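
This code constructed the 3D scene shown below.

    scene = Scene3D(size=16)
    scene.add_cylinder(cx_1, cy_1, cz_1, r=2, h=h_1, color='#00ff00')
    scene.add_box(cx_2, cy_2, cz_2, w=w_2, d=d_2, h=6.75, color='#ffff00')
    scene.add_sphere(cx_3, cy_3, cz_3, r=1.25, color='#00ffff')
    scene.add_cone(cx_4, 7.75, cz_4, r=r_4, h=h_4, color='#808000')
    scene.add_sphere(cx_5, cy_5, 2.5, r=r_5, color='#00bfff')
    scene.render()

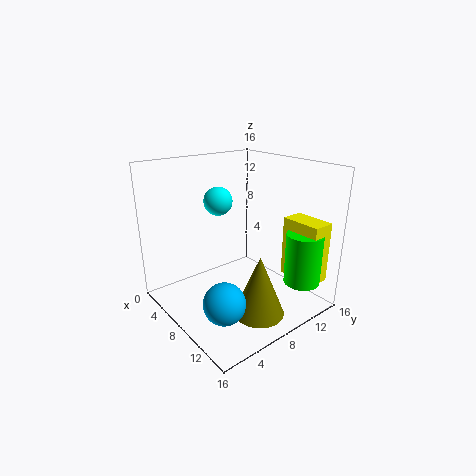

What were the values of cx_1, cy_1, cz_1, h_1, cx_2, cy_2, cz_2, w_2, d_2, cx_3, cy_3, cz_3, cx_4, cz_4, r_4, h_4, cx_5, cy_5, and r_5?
cx_1 = 13.5; cy_1 = 12.75; cz_1 = 3.25; h_1 = 5.75; cx_2 = 10.75; cy_2 = 12.25; cz_2 = 3.5; w_2 = 4.5; d_2 = 2.5; cx_3 = 11.5; cy_3 = 3; cz_3 = 14; cx_4 = 12; cz_4 = 0.5; r_4 = 2.75; h_4 = 6.75; cx_5 = 10.75; cy_5 = 4; r_5 = 2.25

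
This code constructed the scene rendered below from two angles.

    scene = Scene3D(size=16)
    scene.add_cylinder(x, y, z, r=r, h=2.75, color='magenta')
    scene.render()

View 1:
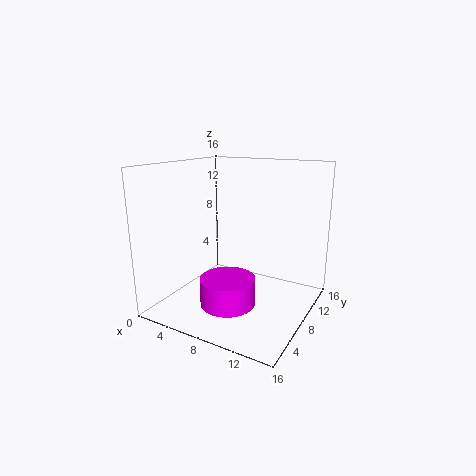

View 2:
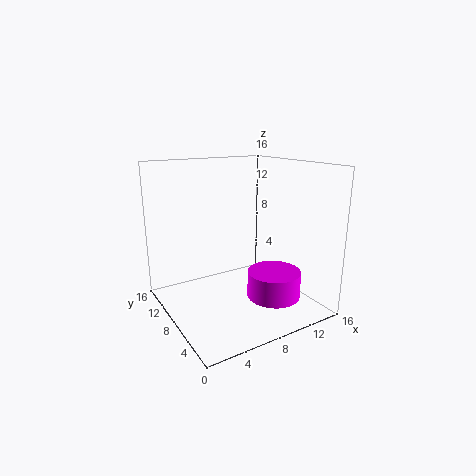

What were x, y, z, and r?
x = 9.5
y = 3.25
z = 2.75
r = 2.75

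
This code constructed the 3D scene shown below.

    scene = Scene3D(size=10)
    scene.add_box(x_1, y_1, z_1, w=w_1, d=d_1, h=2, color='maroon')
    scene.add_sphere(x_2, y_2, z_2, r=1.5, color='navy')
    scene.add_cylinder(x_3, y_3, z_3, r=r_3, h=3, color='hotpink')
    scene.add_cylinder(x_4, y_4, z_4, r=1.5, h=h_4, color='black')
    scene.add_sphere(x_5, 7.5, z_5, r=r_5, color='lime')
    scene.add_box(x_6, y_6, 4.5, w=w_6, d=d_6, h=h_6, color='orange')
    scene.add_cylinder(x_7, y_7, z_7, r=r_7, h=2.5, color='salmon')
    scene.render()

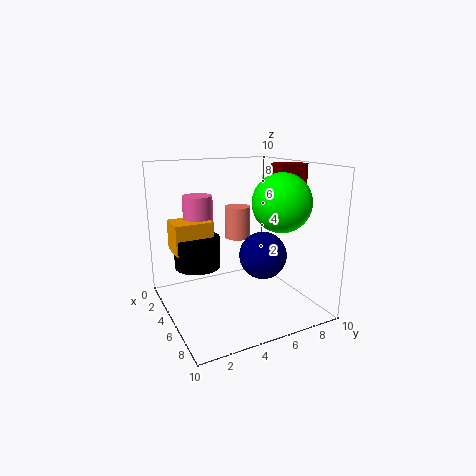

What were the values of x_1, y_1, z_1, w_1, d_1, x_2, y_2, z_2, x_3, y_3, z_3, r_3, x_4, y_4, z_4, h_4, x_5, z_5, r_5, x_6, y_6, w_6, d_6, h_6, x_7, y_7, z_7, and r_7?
x_1 = 5
y_1 = 7.5
z_1 = 8
w_1 = 1.5
d_1 = 2
x_2 = 7.5
y_2 = 5.5
z_2 = 4.5
x_3 = 4
y_3 = 2.5
z_3 = 5
r_3 = 1
x_4 = 5
y_4 = 2
z_4 = 3.5
h_4 = 2
x_5 = 6.5
z_5 = 7.5
r_5 = 2
x_6 = 3.5
y_6 = 0.5
w_6 = 2
d_6 = 2.5
h_6 = 2
x_7 = 2
y_7 = 6.5
z_7 = 4
r_7 = 1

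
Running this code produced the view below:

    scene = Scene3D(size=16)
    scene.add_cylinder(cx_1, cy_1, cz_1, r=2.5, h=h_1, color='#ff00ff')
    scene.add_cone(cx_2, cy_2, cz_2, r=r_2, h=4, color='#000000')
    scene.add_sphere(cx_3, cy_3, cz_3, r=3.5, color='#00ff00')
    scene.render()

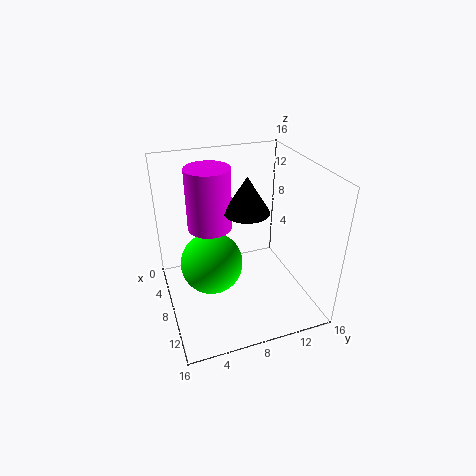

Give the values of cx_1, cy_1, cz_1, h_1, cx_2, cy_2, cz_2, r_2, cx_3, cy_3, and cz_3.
cx_1 = 5.5
cy_1 = 5.5
cz_1 = 8.5
h_1 = 7
cx_2 = 8
cy_2 = 9
cz_2 = 11
r_2 = 2.5
cx_3 = 7.5
cy_3 = 5
cz_3 = 5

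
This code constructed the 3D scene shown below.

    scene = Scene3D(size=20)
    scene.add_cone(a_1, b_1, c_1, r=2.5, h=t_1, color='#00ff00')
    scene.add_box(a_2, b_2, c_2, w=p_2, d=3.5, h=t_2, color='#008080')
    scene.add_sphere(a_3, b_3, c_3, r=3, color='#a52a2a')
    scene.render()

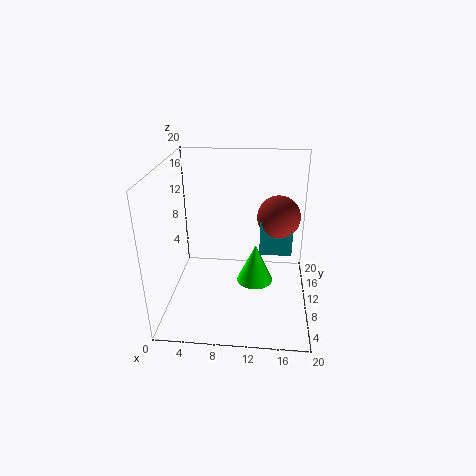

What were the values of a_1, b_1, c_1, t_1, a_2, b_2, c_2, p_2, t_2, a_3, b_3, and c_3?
a_1 = 12.5; b_1 = 9; c_1 = 4; t_1 = 5.5; a_2 = 13; b_2 = 10; c_2 = 7.5; p_2 = 4.5; t_2 = 5; a_3 = 15.5; b_3 = 12; c_3 = 12.5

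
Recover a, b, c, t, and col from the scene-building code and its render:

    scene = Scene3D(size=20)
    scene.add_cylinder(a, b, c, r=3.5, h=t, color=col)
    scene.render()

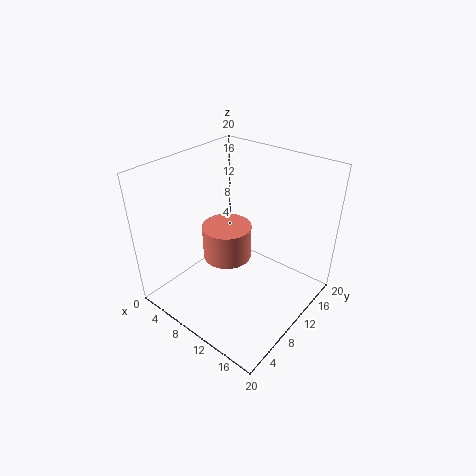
a = 7.75
b = 10.25
c = 6
t = 5
col = 'salmon'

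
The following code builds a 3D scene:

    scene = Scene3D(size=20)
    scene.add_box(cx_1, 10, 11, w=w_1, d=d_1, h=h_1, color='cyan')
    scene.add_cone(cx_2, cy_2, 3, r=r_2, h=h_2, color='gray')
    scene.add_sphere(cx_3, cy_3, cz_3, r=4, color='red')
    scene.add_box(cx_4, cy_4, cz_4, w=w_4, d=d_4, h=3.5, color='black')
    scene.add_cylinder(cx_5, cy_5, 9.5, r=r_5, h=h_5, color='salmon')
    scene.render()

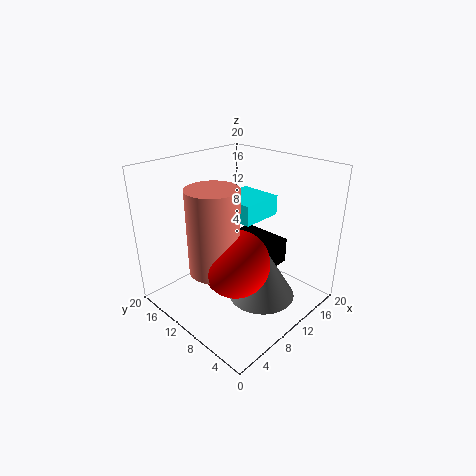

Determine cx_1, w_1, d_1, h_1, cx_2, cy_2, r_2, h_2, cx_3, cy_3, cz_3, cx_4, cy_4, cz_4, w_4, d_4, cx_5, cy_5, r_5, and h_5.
cx_1 = 12, w_1 = 6.5, d_1 = 6.5, h_1 = 3, cx_2 = 10, cy_2 = 5.5, r_2 = 4.5, h_2 = 7.5, cx_3 = 4.5, cy_3 = 5, cz_3 = 10.5, cx_4 = 12, cy_4 = 5, cz_4 = 6.5, w_4 = 2.5, d_4 = 7, cx_5 = 3, cy_5 = 7, r_5 = 3, h_5 = 10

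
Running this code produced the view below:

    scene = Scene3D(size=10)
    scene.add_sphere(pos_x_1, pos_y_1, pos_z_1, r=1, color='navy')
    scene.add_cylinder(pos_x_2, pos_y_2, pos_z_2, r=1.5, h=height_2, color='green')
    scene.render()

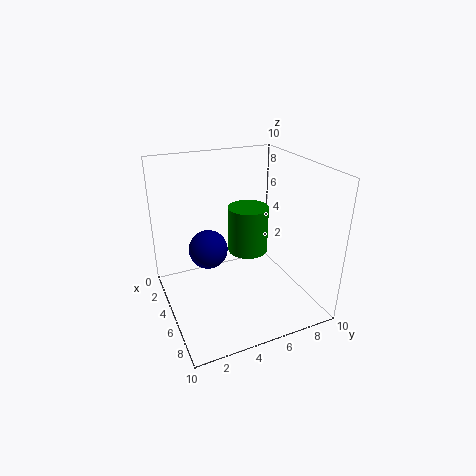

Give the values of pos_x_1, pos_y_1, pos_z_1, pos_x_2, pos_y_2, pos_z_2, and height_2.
pos_x_1 = 9; pos_y_1 = 1.5; pos_z_1 = 7; pos_x_2 = 3.5; pos_y_2 = 6.5; pos_z_2 = 3; height_2 = 3.5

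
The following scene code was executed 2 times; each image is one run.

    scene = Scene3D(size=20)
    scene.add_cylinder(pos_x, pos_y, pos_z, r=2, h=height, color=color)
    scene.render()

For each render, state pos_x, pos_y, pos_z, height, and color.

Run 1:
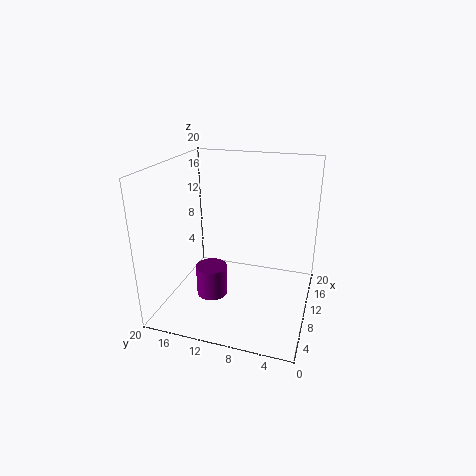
pos_x = 5
pos_y = 12
pos_z = 4
height = 4
color = 'purple'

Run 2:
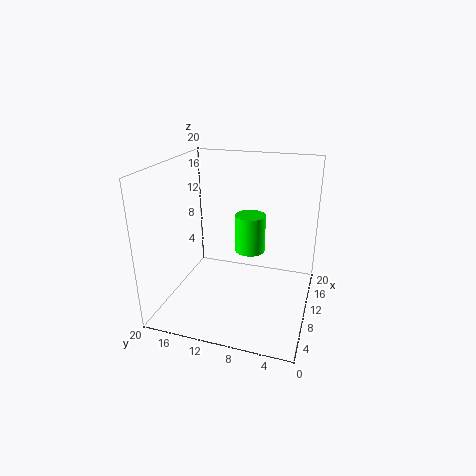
pos_x = 9
pos_y = 8
pos_z = 9
height = 5
color = 'lime'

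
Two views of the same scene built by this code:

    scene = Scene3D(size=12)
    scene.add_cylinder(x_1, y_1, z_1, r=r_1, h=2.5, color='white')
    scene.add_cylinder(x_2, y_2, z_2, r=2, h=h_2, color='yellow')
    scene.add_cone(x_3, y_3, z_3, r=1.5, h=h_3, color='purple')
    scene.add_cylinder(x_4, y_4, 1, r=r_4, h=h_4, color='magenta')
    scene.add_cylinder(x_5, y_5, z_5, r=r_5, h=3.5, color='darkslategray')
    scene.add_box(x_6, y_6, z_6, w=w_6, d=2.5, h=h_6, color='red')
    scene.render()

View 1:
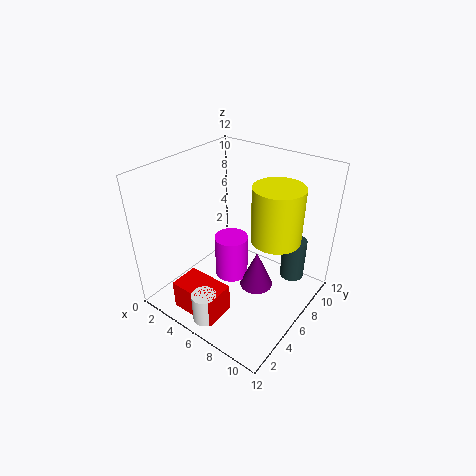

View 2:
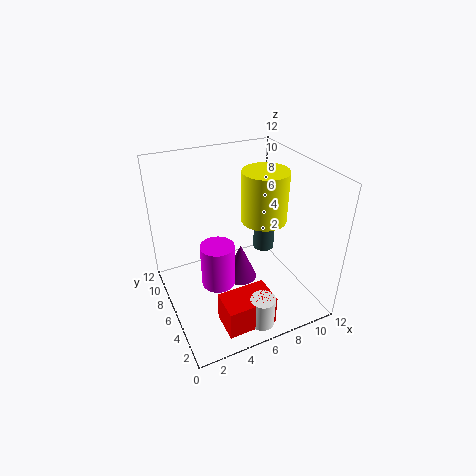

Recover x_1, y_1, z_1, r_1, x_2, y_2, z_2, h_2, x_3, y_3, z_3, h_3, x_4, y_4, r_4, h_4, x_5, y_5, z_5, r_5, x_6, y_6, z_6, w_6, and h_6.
x_1 = 6, y_1 = 1.5, z_1 = 0.5, r_1 = 1, x_2 = 9, y_2 = 7, z_2 = 6.5, h_2 = 4.5, x_3 = 7, y_3 = 7.5, z_3 = 0.5, h_3 = 3.5, x_4 = 4.5, y_4 = 7, r_4 = 1.5, h_4 = 4, x_5 = 10, y_5 = 8.5, z_5 = 2.5, r_5 = 1, x_6 = 3, y_6 = 1, z_6 = 0.5, w_6 = 4, h_6 = 2.5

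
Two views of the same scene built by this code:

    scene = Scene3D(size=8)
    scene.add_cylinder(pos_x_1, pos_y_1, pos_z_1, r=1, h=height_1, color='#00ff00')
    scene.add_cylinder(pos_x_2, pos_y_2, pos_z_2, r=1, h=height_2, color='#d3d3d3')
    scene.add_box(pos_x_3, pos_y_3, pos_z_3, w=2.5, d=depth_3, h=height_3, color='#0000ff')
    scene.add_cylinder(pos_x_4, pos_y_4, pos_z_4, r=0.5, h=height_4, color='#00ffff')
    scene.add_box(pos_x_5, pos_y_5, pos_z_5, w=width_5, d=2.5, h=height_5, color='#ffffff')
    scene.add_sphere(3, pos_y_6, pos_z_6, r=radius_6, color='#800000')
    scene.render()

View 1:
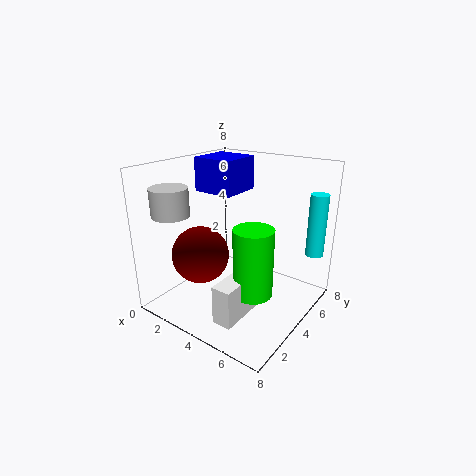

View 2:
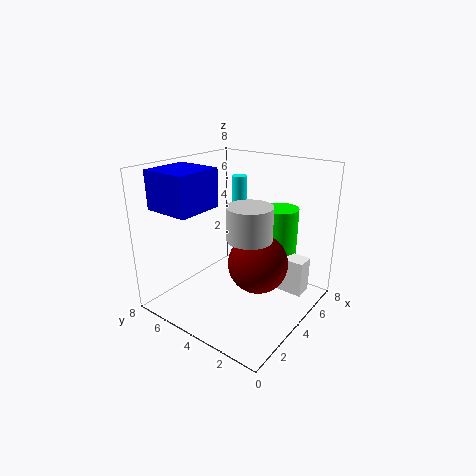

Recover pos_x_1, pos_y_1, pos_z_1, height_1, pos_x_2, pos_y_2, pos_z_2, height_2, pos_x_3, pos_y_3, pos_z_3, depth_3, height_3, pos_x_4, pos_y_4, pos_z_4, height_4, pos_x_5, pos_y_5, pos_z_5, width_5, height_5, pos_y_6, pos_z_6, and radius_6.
pos_x_1 = 6
pos_y_1 = 2.5
pos_z_1 = 2
height_1 = 3.5
pos_x_2 = 1.5
pos_y_2 = 1.5
pos_z_2 = 5.5
height_2 = 1.5
pos_x_3 = 0.5
pos_y_3 = 4.5
pos_z_3 = 6
depth_3 = 2.5
height_3 = 2
pos_x_4 = 7.5
pos_y_4 = 6.5
pos_z_4 = 3
height_4 = 3.5
pos_x_5 = 5
pos_y_5 = 0.5
pos_z_5 = 1
width_5 = 1
height_5 = 2
pos_y_6 = 2
pos_z_6 = 3.5
radius_6 = 1.5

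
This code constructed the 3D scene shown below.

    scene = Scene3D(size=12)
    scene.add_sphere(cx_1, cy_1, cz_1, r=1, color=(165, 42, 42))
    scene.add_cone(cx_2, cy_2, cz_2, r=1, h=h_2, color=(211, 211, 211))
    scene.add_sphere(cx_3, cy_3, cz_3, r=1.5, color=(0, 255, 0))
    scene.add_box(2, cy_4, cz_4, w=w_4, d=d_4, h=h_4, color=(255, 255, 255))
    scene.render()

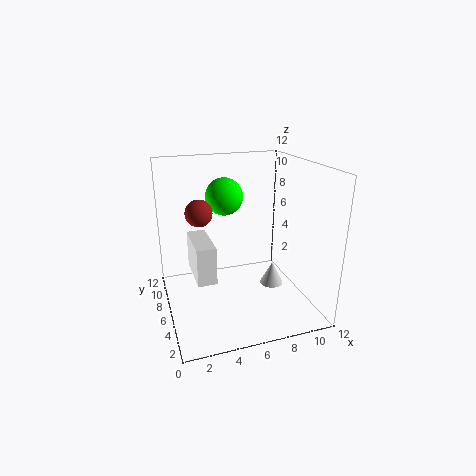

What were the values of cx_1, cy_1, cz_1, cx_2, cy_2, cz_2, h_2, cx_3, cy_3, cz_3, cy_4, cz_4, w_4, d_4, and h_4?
cx_1 = 2.5; cy_1 = 4.5; cz_1 = 9; cx_2 = 9; cy_2 = 5.5; cz_2 = 1.5; h_2 = 2; cx_3 = 5; cy_3 = 6.5; cz_3 = 9.5; cy_4 = 3.5; cz_4 = 3.5; w_4 = 1.5; d_4 = 4; h_4 = 3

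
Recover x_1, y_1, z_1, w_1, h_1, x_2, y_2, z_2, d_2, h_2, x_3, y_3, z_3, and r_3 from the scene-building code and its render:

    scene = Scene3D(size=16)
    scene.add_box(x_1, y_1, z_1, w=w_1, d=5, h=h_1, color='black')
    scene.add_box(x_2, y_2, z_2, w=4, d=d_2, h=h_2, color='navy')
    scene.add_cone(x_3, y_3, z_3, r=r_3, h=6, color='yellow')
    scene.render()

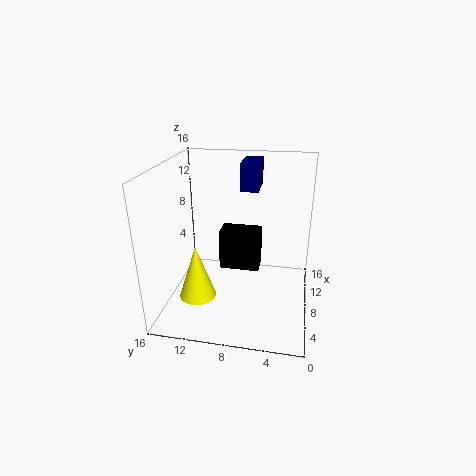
x_1 = 11
y_1 = 6
z_1 = 2
w_1 = 3
h_1 = 5
x_2 = 9
y_2 = 6
z_2 = 13
d_2 = 2
h_2 = 3
x_3 = 5
y_3 = 12
z_3 = 2
r_3 = 2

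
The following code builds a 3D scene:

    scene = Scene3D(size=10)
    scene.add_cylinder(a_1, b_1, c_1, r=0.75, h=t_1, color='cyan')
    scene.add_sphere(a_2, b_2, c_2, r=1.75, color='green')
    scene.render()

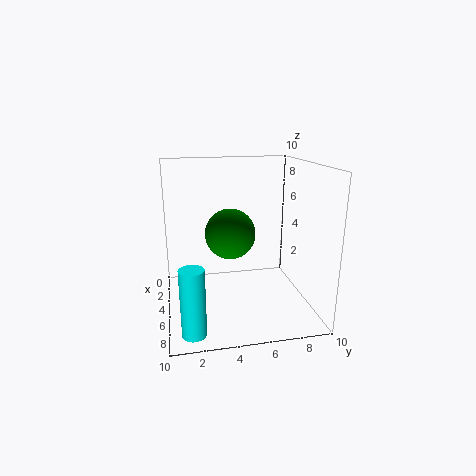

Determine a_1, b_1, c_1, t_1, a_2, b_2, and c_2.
a_1 = 9, b_1 = 1.5, c_1 = 0.5, t_1 = 4.25, a_2 = 4.75, b_2 = 4.5, c_2 = 5.25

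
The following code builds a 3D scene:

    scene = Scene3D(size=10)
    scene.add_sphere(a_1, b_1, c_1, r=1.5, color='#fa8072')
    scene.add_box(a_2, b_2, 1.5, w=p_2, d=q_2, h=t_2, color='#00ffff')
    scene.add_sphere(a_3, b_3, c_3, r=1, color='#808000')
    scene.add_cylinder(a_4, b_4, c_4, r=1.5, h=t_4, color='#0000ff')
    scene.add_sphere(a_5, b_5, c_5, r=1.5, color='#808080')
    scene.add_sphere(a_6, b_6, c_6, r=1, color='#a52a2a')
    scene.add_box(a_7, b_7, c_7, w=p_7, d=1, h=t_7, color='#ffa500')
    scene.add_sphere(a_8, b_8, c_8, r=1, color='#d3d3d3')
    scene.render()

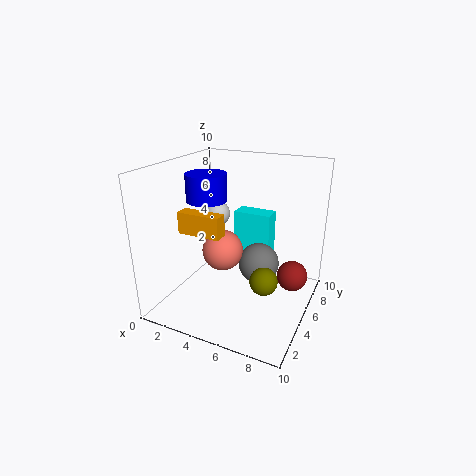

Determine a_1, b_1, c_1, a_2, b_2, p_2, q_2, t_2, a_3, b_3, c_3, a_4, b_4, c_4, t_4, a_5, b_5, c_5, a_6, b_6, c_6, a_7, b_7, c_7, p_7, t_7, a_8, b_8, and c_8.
a_1 = 3.5, b_1 = 5.5, c_1 = 3.5, a_2 = 3, b_2 = 8.5, p_2 = 3, q_2 = 1.5, t_2 = 4, a_3 = 7, b_3 = 5, c_3 = 2, a_4 = 2, b_4 = 6, c_4 = 7, t_4 = 2, a_5 = 6, b_5 = 6.5, c_5 = 2.5, a_6 = 9, b_6 = 5, c_6 = 3, a_7 = 1.5, b_7 = 3, c_7 = 5.5, p_7 = 3, t_7 = 1.5, a_8 = 2, b_8 = 7.5, c_8 = 5.5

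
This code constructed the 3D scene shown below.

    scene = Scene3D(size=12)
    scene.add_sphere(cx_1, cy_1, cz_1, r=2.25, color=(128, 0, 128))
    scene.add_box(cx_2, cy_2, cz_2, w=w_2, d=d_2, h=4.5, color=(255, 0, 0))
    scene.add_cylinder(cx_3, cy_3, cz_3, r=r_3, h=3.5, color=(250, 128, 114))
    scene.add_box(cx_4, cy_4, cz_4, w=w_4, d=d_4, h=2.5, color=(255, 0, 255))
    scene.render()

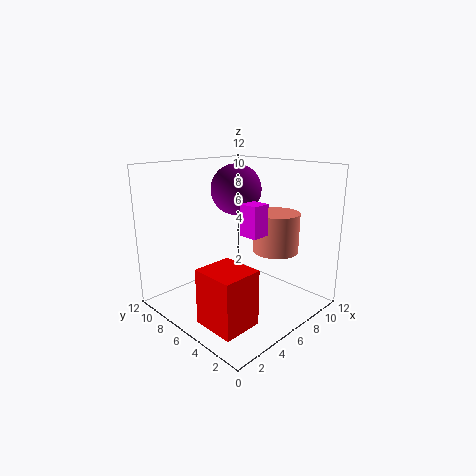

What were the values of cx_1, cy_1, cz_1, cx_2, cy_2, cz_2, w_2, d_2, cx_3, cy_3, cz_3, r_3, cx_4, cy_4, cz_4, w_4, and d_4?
cx_1 = 8, cy_1 = 8.25, cz_1 = 9.5, cx_2 = 1.25, cy_2 = 2.25, cz_2 = 0.25, w_2 = 3.25, d_2 = 3.5, cx_3 = 9.5, cy_3 = 4.75, cz_3 = 4.25, r_3 = 2, cx_4 = 5, cy_4 = 3.25, cz_4 = 6.75, w_4 = 1.5, d_4 = 1.5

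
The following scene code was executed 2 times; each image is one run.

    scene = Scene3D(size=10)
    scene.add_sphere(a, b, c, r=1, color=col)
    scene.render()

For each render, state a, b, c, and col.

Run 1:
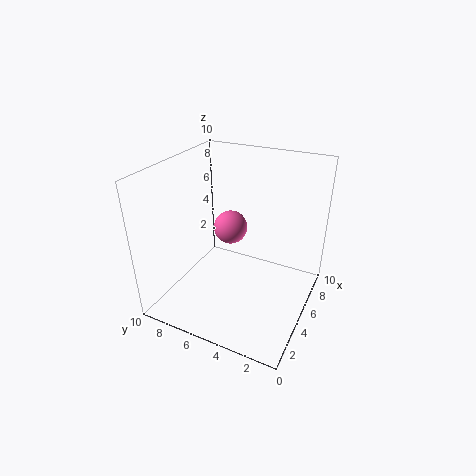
a = 3; b = 4.5; c = 7; col = 'hotpink'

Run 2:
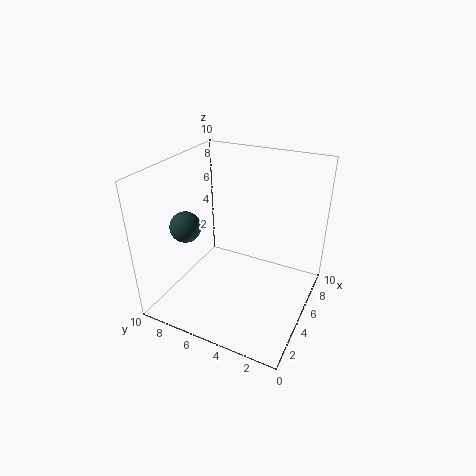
a = 2.5; b = 7.5; c = 6.5; col = 'darkslategray'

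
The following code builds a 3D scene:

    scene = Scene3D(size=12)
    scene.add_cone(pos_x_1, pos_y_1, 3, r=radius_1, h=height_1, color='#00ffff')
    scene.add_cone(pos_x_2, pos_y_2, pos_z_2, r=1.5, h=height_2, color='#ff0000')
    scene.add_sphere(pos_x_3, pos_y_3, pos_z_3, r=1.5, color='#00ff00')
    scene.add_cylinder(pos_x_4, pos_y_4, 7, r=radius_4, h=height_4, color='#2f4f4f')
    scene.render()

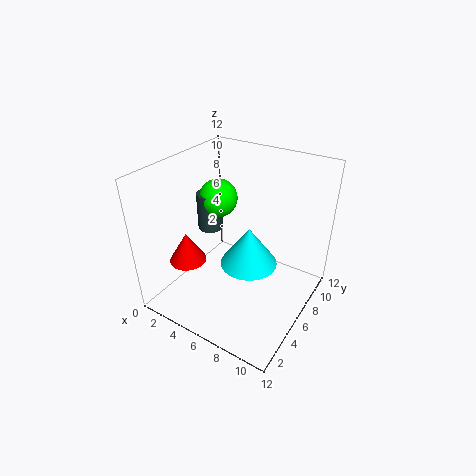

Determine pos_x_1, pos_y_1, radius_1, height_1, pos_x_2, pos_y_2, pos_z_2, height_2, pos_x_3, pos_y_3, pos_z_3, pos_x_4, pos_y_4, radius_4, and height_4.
pos_x_1 = 6.5; pos_y_1 = 7; radius_1 = 2.5; height_1 = 3.5; pos_x_2 = 3; pos_y_2 = 3; pos_z_2 = 4.5; height_2 = 2.5; pos_x_3 = 4.5; pos_y_3 = 5.5; pos_z_3 = 9.5; pos_x_4 = 4; pos_y_4 = 5; radius_4 = 1; height_4 = 3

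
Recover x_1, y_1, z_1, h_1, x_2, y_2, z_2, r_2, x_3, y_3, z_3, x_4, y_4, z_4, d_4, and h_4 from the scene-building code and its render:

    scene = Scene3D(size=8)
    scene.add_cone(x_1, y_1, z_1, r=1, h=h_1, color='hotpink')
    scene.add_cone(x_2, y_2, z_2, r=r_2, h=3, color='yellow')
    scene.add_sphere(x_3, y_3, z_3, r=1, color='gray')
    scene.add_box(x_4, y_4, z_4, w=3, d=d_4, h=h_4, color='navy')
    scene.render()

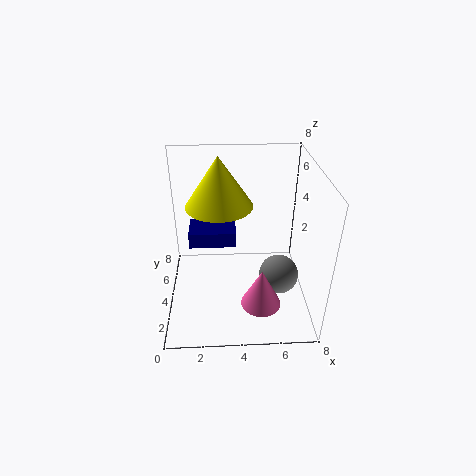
x_1 = 5
y_1 = 1
z_1 = 2
h_1 = 2
x_2 = 3
y_2 = 6
z_2 = 5
r_2 = 2
x_3 = 6
y_3 = 2
z_3 = 3
x_4 = 1
y_4 = 6
z_4 = 2
d_4 = 2
h_4 = 1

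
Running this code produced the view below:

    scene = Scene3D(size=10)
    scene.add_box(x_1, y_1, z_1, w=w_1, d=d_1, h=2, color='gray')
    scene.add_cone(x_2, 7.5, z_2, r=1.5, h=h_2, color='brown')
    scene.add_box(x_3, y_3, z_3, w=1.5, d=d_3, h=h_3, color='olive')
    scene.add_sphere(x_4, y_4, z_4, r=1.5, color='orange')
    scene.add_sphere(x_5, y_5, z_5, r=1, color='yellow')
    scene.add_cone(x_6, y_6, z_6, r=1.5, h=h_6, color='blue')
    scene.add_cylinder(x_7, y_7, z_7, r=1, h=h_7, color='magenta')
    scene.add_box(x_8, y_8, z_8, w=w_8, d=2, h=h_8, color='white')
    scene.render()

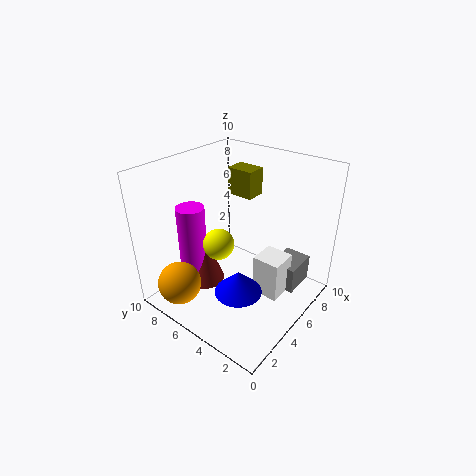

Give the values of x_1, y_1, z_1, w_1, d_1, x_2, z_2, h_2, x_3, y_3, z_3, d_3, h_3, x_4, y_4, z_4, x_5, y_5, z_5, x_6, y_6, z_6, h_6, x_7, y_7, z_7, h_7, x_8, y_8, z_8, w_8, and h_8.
x_1 = 7
y_1 = 1.5
z_1 = 0.5
w_1 = 2.5
d_1 = 2
x_2 = 4
z_2 = 1
h_2 = 4
x_3 = 7
y_3 = 5.5
z_3 = 7
d_3 = 2
h_3 = 2
x_4 = 1.5
y_4 = 7.5
z_4 = 2
x_5 = 3
y_5 = 5
z_5 = 5.5
x_6 = 2.5
y_6 = 3
z_6 = 3
h_6 = 1.5
x_7 = 3.5
y_7 = 8
z_7 = 2
h_7 = 5
x_8 = 5.5
y_8 = 2
z_8 = 0.5
w_8 = 2
h_8 = 3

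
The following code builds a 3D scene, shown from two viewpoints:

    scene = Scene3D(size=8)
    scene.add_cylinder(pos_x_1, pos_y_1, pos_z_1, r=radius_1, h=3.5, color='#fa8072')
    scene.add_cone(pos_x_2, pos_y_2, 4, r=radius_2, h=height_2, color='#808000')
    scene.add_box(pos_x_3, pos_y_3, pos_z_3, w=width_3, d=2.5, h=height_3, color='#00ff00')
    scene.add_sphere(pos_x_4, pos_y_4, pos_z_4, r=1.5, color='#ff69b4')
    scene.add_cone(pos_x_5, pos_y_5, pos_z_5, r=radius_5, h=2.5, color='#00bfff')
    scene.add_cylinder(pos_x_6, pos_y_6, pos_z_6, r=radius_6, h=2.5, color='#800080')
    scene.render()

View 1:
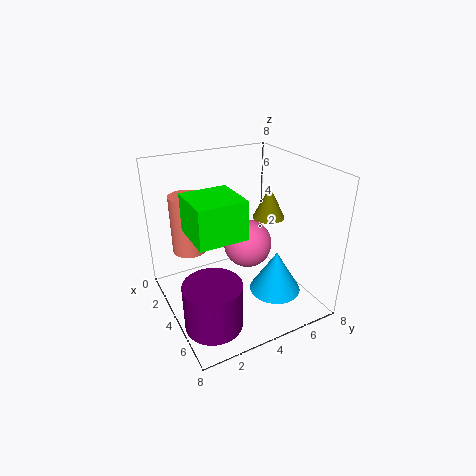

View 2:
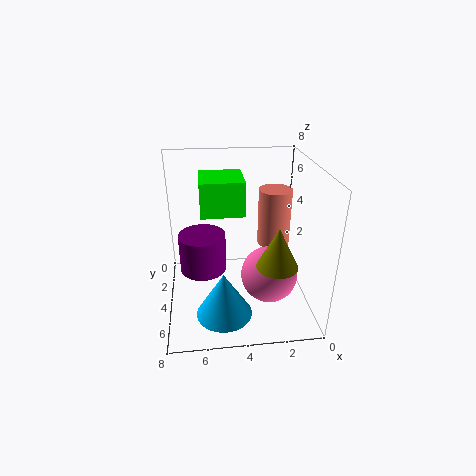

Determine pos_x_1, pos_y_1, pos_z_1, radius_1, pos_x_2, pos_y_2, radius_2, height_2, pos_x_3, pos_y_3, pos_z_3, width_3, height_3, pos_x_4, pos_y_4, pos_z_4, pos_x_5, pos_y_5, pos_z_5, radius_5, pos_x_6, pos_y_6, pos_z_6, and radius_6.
pos_x_1 = 1.5; pos_y_1 = 2; pos_z_1 = 2.5; radius_1 = 1; pos_x_2 = 2.5; pos_y_2 = 7; radius_2 = 1; height_2 = 2; pos_x_3 = 3.5; pos_y_3 = 1; pos_z_3 = 5; width_3 = 2.5; height_3 = 2; pos_x_4 = 2.5; pos_y_4 = 5.5; pos_z_4 = 2.5; pos_x_5 = 5; pos_y_5 = 6; pos_z_5 = 0.5; radius_5 = 1.5; pos_x_6 = 6; pos_y_6 = 1.5; pos_z_6 = 0.5; radius_6 = 1.5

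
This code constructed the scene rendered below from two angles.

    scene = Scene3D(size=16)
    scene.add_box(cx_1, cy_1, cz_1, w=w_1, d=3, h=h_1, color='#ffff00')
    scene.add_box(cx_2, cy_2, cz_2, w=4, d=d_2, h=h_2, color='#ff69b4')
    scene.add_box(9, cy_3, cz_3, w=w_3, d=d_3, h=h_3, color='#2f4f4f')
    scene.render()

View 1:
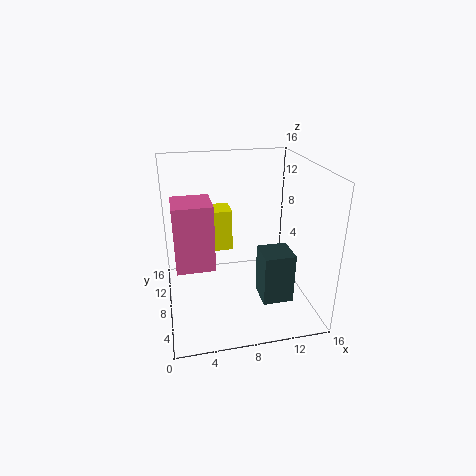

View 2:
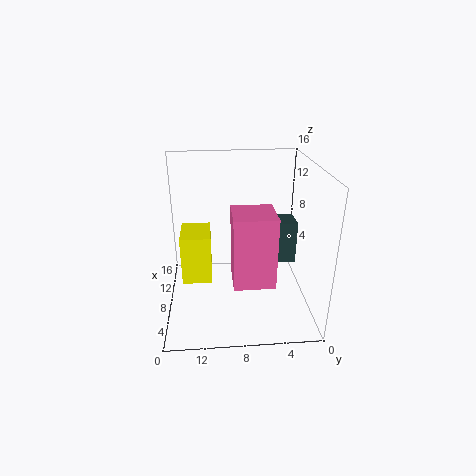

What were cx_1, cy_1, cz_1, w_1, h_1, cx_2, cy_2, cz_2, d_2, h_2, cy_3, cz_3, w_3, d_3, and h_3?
cx_1 = 4
cy_1 = 11
cz_1 = 5
w_1 = 4
h_1 = 5
cx_2 = 1
cy_2 = 5
cz_2 = 6
d_2 = 4
h_2 = 7
cy_3 = 1
cz_3 = 4
w_3 = 3
d_3 = 3
h_3 = 5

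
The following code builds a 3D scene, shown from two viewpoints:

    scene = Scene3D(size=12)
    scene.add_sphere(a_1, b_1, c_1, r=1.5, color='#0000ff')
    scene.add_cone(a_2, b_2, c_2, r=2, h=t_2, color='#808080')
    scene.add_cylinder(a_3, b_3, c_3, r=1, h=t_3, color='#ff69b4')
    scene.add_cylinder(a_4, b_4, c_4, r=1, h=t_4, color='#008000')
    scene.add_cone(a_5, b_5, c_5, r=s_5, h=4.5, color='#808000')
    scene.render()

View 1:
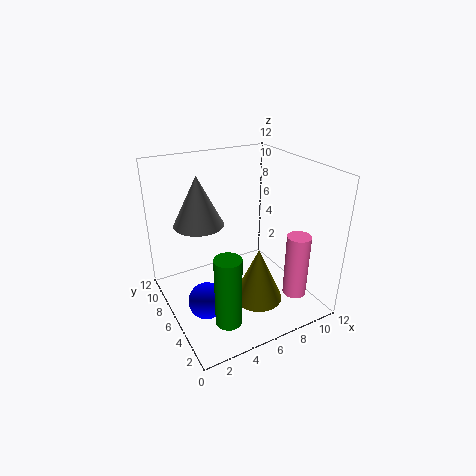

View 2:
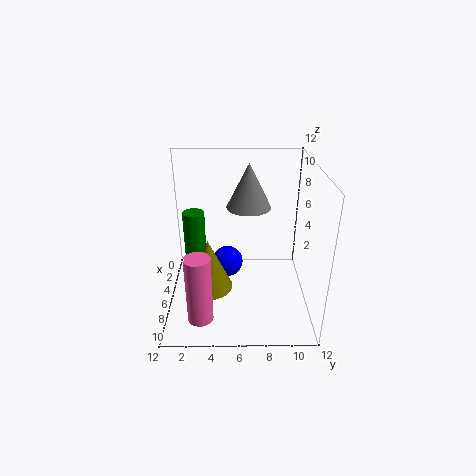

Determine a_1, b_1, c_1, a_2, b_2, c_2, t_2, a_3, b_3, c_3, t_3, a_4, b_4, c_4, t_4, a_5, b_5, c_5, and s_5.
a_1 = 2.5, b_1 = 5, c_1 = 1.5, a_2 = 3, b_2 = 7, c_2 = 7.5, t_2 = 4, a_3 = 10, b_3 = 3, c_3 = 1, t_3 = 5.5, a_4 = 3, b_4 = 2, c_4 = 1.5, t_4 = 5.5, a_5 = 6.5, b_5 = 3.5, c_5 = 1.5, s_5 = 2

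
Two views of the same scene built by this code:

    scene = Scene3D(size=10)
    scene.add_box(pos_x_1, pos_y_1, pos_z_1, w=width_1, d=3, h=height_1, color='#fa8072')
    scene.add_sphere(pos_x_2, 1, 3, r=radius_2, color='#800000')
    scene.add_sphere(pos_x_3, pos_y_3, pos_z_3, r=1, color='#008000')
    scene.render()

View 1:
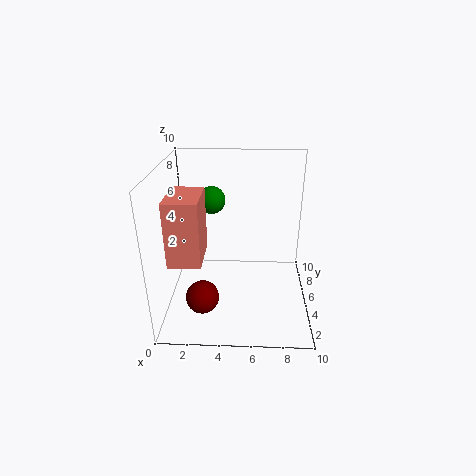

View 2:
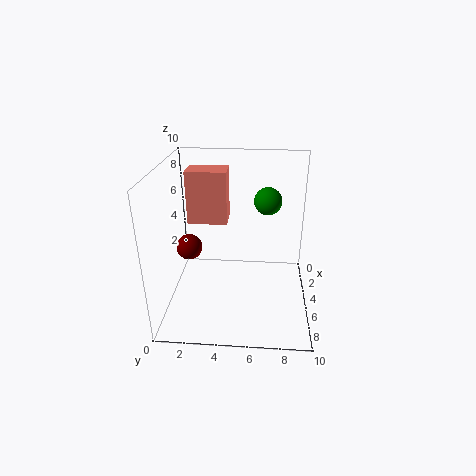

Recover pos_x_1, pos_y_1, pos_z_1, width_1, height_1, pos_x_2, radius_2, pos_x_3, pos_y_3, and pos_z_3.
pos_x_1 = 1, pos_y_1 = 1, pos_z_1 = 5, width_1 = 2, height_1 = 4, pos_x_2 = 3, radius_2 = 1, pos_x_3 = 3, pos_y_3 = 7, pos_z_3 = 7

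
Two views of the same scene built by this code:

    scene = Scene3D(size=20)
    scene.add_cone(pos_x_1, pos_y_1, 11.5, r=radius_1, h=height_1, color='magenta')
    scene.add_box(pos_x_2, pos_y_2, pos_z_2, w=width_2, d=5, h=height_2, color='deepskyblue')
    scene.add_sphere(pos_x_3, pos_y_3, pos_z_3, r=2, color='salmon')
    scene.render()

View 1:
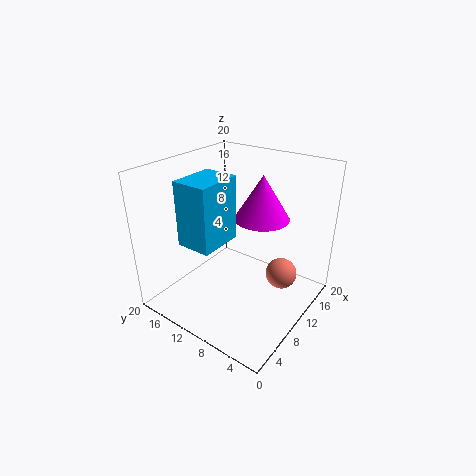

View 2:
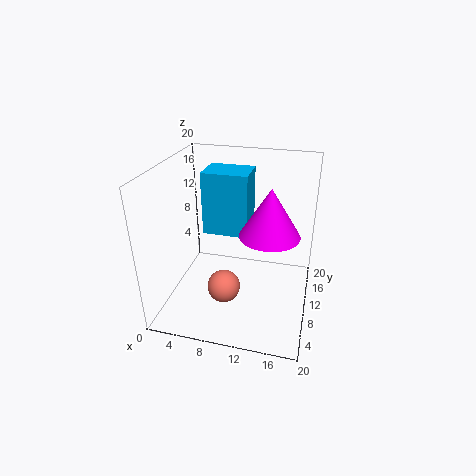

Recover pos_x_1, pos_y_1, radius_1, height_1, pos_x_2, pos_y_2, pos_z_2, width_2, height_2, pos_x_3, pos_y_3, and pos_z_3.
pos_x_1 = 14.5
pos_y_1 = 9
radius_1 = 4
height_1 = 6.5
pos_x_2 = 4.5
pos_y_2 = 11
pos_z_2 = 9.5
width_2 = 6.5
height_2 = 9
pos_x_3 = 10
pos_y_3 = 3
pos_z_3 = 7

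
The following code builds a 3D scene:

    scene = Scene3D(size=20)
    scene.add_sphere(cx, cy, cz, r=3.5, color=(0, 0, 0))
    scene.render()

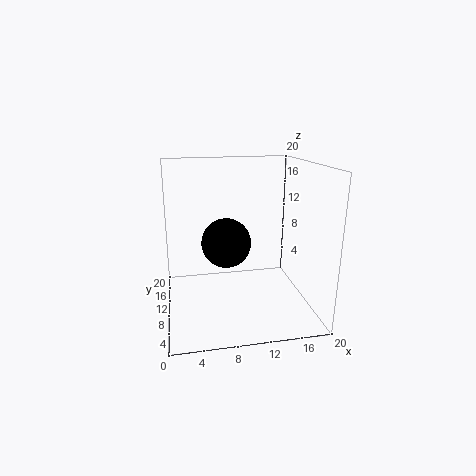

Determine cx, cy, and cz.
cx = 8.5; cy = 11; cz = 9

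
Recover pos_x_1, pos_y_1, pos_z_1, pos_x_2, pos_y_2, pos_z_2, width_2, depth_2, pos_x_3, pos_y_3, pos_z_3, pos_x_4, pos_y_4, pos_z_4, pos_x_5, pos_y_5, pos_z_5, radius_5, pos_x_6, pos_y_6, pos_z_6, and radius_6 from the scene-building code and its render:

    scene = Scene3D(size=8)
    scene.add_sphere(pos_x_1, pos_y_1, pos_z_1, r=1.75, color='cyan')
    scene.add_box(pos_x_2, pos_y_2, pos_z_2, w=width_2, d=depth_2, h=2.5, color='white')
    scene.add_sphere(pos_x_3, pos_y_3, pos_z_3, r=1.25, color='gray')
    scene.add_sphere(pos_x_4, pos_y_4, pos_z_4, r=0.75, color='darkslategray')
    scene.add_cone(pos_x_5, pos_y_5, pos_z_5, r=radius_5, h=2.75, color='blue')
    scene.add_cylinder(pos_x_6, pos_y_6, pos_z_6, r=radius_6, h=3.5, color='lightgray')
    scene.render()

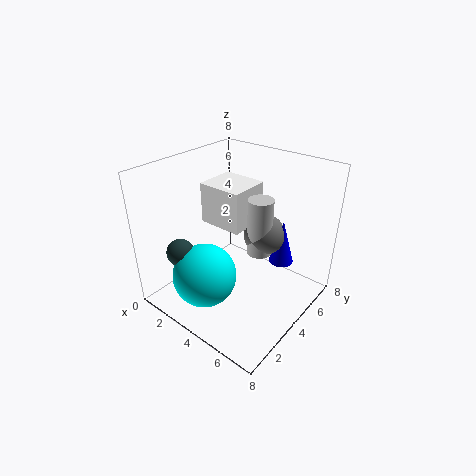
pos_x_1 = 3.25, pos_y_1 = 2, pos_z_1 = 2.25, pos_x_2 = 0.75, pos_y_2 = 4.5, pos_z_2 = 3.75, width_2 = 2.75, depth_2 = 2.5, pos_x_3 = 4.25, pos_y_3 = 6.25, pos_z_3 = 3.25, pos_x_4 = 2, pos_y_4 = 1.5, pos_z_4 = 3.5, pos_x_5 = 5.25, pos_y_5 = 6.75, pos_z_5 = 1.5, radius_5 = 0.75, pos_x_6 = 4.25, pos_y_6 = 5.75, pos_z_6 = 2.25, radius_6 = 0.75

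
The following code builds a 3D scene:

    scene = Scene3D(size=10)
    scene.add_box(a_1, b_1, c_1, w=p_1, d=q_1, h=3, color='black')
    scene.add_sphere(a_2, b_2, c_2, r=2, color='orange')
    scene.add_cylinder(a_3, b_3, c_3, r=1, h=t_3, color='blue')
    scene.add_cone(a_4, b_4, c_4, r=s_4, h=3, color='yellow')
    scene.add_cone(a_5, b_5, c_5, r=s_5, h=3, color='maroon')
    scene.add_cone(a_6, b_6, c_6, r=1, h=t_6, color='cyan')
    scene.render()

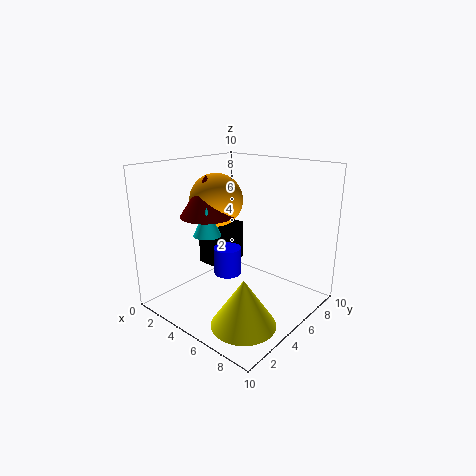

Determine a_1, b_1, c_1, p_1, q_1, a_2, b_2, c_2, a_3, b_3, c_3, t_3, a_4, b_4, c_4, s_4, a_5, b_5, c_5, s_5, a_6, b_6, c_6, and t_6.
a_1 = 1; b_1 = 5; c_1 = 2; p_1 = 2; q_1 = 3; a_2 = 2; b_2 = 6; c_2 = 7; a_3 = 4; b_3 = 5; c_3 = 2; t_3 = 2; a_4 = 8; b_4 = 2; c_4 = 1; s_4 = 2; a_5 = 2; b_5 = 5; c_5 = 6; s_5 = 2; a_6 = 3; b_6 = 4; c_6 = 5; t_6 = 2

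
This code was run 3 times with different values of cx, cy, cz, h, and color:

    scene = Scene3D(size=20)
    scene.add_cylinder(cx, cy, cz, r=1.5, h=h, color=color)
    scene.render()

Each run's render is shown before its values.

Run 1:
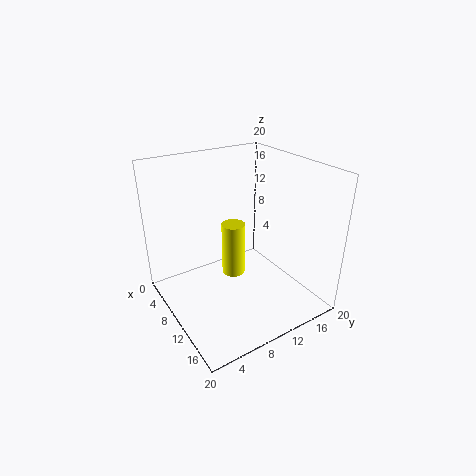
cx = 12; cy = 8; cz = 6.5; h = 7; color = 'yellow'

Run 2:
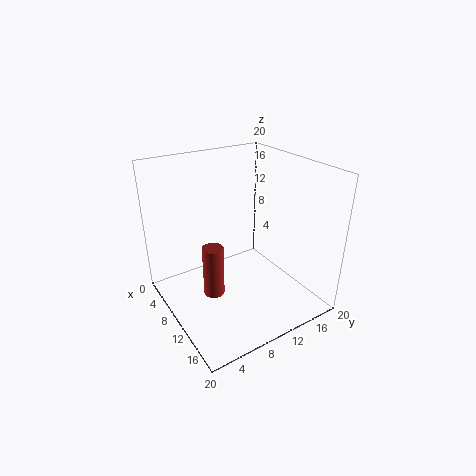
cx = 9; cy = 6.5; cz = 1.5; h = 7.5; color = 'brown'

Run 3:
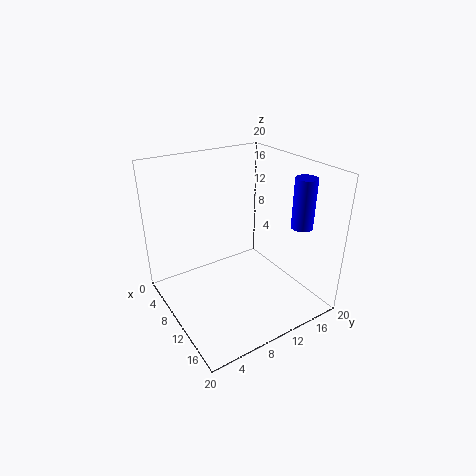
cx = 14.5; cy = 17.5; cz = 11.5; h = 7; color = 'blue'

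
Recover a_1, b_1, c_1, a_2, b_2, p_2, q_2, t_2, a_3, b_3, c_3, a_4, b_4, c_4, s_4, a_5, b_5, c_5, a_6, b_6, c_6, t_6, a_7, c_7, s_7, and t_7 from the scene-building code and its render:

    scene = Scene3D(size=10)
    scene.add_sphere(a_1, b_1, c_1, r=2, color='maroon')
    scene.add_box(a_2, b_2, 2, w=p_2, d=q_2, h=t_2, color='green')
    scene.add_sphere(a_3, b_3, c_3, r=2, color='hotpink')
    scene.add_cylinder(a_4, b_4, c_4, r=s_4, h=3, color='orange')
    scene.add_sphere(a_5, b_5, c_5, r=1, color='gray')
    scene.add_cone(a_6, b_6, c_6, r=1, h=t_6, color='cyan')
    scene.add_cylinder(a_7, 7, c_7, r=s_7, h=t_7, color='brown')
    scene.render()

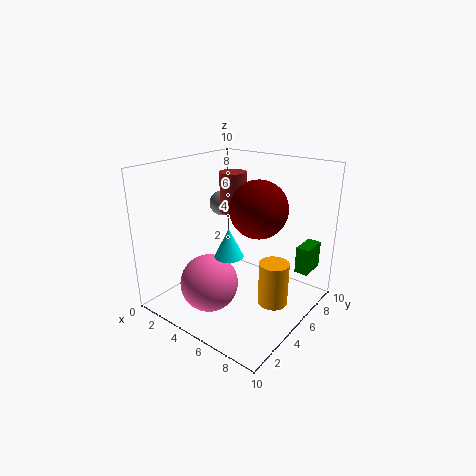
a_1 = 6; b_1 = 6; c_1 = 7; a_2 = 8; b_2 = 8; p_2 = 1; q_2 = 2; t_2 = 2; a_3 = 4; b_3 = 3; c_3 = 2; a_4 = 8; b_4 = 5; c_4 = 1; s_4 = 1; a_5 = 1; b_5 = 8; c_5 = 6; a_6 = 5; b_6 = 4; c_6 = 4; t_6 = 2; a_7 = 3; c_7 = 6; s_7 = 1; t_7 = 3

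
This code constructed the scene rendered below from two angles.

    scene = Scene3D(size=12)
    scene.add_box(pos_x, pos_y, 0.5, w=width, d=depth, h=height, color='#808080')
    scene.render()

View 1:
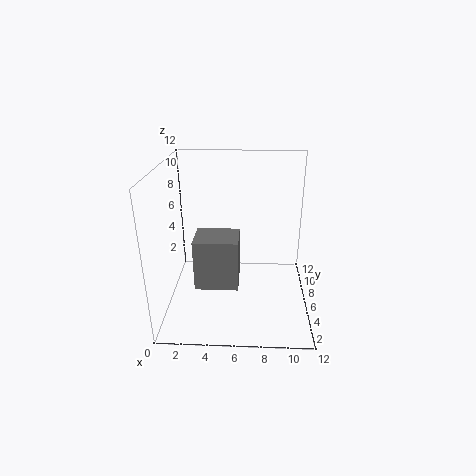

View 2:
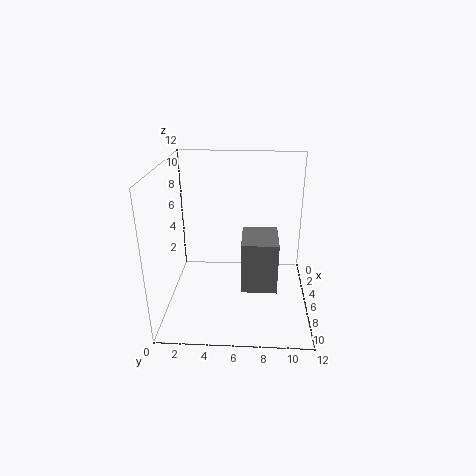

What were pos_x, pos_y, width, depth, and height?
pos_x = 2
pos_y = 6.25
width = 4
depth = 3.25
height = 4.75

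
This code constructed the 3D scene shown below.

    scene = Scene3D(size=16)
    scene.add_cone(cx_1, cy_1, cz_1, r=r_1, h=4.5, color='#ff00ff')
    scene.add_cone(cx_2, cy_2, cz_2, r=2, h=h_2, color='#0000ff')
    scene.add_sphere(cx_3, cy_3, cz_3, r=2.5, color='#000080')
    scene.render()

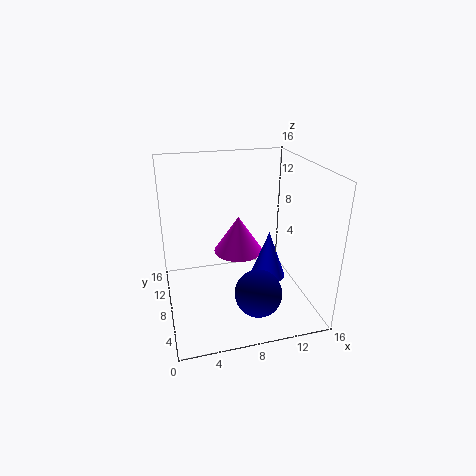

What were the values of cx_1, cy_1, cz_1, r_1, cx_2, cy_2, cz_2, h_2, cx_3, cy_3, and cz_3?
cx_1 = 9
cy_1 = 11.5
cz_1 = 4.5
r_1 = 3
cx_2 = 11.5
cy_2 = 7.5
cz_2 = 3
h_2 = 5.5
cx_3 = 9
cy_3 = 3.5
cz_3 = 3.5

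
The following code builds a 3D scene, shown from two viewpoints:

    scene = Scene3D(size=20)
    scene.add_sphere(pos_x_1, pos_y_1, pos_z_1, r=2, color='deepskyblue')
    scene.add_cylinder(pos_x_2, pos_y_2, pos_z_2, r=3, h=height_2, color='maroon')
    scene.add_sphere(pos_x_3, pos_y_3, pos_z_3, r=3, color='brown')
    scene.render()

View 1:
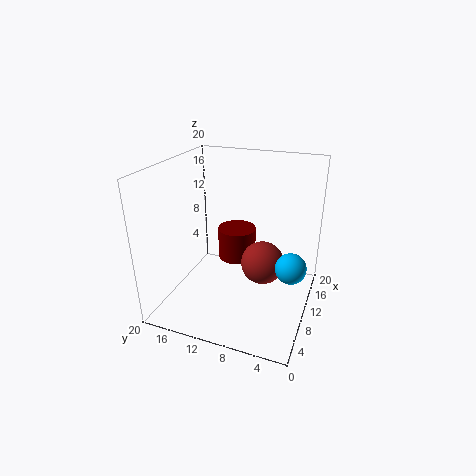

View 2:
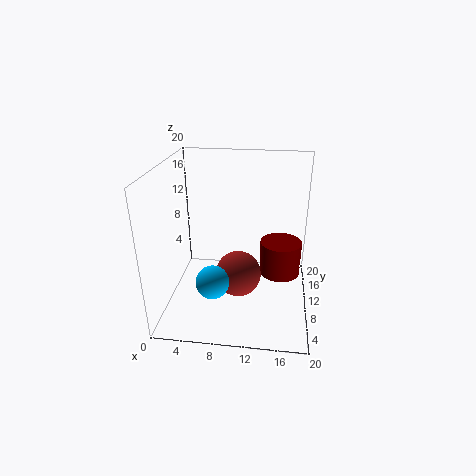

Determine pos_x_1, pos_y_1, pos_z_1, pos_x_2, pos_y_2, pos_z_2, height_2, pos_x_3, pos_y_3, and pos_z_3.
pos_x_1 = 8
pos_y_1 = 2
pos_z_1 = 8
pos_x_2 = 16
pos_y_2 = 12.5
pos_z_2 = 3.5
height_2 = 5
pos_x_3 = 10.5
pos_y_3 = 6.5
pos_z_3 = 6.5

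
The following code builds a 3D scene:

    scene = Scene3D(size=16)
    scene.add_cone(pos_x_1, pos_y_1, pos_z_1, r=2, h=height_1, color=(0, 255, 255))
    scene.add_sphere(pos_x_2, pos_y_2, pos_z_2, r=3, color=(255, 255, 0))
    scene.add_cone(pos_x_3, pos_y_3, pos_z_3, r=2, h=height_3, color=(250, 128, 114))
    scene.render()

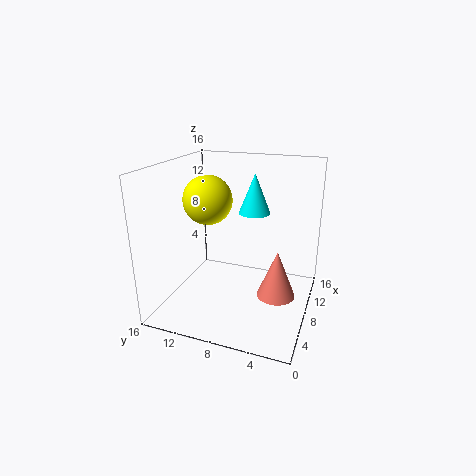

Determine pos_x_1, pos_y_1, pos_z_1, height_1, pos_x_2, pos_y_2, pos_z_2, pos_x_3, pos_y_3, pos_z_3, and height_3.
pos_x_1 = 14, pos_y_1 = 8, pos_z_1 = 9, height_1 = 5, pos_x_2 = 11, pos_y_2 = 13, pos_z_2 = 11, pos_x_3 = 6, pos_y_3 = 3, pos_z_3 = 3, height_3 = 5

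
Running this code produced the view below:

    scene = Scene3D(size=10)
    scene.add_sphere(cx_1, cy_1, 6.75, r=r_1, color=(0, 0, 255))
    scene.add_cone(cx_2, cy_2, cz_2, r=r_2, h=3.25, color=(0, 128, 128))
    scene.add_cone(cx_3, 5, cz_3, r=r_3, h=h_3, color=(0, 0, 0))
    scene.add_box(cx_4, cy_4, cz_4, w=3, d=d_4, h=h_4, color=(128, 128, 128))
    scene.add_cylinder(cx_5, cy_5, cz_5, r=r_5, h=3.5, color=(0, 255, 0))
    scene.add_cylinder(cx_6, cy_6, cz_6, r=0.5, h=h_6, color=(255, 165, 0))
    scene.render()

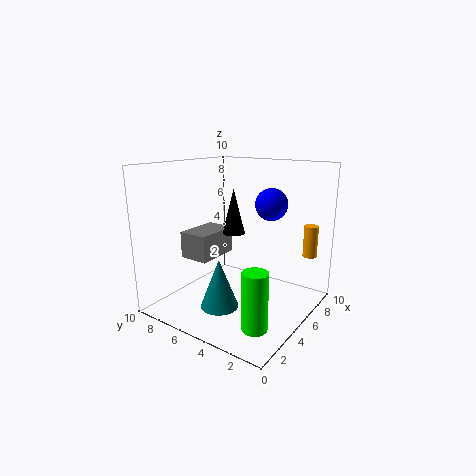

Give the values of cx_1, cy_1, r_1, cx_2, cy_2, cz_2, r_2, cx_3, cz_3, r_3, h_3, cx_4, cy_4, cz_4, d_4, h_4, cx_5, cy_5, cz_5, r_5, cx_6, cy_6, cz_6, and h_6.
cx_1 = 8.75, cy_1 = 4.5, r_1 = 1.25, cx_2 = 2.5, cy_2 = 4.75, cz_2 = 1, r_2 = 1.25, cx_3 = 4.5, cz_3 = 5.5, r_3 = 0.75, h_3 = 3, cx_4 = 2, cy_4 = 5.5, cz_4 = 4, d_4 = 2, h_4 = 1.75, cx_5 = 1.25, cy_5 = 1.25, cz_5 = 1.25, r_5 = 0.75, cx_6 = 8.25, cy_6 = 1, cz_6 = 3.5, h_6 = 2.25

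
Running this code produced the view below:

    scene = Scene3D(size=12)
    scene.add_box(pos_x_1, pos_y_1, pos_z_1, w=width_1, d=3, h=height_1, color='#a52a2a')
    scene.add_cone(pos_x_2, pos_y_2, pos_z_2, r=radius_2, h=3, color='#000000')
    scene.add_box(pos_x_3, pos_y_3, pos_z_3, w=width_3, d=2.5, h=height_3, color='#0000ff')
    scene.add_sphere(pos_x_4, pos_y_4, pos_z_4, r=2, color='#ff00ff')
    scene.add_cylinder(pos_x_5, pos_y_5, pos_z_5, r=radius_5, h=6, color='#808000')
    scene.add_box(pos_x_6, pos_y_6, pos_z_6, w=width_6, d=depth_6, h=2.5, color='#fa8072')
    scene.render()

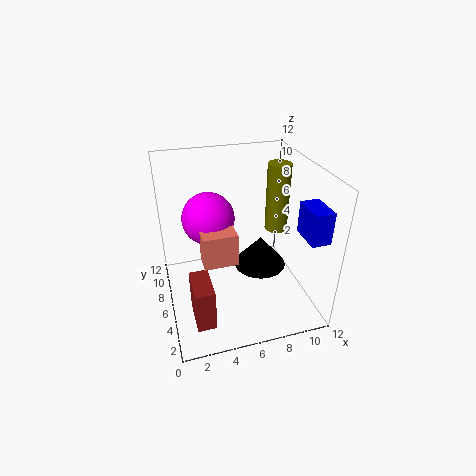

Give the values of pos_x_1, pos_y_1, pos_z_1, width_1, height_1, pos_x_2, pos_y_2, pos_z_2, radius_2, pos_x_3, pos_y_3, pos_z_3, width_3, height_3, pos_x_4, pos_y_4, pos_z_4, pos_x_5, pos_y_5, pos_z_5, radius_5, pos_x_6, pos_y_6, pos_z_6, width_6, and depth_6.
pos_x_1 = 1.5; pos_y_1 = 1.5; pos_z_1 = 1; width_1 = 1.5; height_1 = 3.5; pos_x_2 = 9; pos_y_2 = 8.5; pos_z_2 = 1; radius_2 = 2.5; pos_x_3 = 10; pos_y_3 = 1; pos_z_3 = 7.5; width_3 = 1.5; height_3 = 2.5; pos_x_4 = 3.5; pos_y_4 = 5.5; pos_z_4 = 8.5; pos_x_5 = 10; pos_y_5 = 7.5; pos_z_5 = 5.5; radius_5 = 1; pos_x_6 = 2.5; pos_y_6 = 2.5; pos_z_6 = 6; width_6 = 2.5; depth_6 = 1.5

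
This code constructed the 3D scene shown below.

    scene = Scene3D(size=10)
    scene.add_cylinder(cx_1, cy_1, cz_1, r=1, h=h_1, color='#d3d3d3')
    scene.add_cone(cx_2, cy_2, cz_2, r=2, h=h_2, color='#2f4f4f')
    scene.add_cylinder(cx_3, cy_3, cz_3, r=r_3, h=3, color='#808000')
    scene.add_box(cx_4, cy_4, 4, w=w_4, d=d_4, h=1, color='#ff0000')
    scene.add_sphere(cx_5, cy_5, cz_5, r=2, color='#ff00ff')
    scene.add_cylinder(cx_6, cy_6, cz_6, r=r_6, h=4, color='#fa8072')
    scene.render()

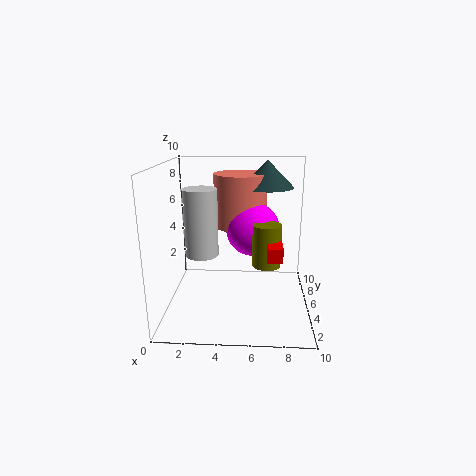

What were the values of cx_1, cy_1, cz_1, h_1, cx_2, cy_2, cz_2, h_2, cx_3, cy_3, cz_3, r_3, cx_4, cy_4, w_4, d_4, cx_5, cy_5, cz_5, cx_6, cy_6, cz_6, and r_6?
cx_1 = 3, cy_1 = 2, cz_1 = 5, h_1 = 4, cx_2 = 7, cy_2 = 8, cz_2 = 8, h_2 = 2, cx_3 = 7, cy_3 = 5, cz_3 = 3, r_3 = 1, cx_4 = 7, cy_4 = 3, w_4 = 1, d_4 = 3, cx_5 = 6, cy_5 = 7, cz_5 = 5, cx_6 = 5, cy_6 = 8, cz_6 = 5, r_6 = 2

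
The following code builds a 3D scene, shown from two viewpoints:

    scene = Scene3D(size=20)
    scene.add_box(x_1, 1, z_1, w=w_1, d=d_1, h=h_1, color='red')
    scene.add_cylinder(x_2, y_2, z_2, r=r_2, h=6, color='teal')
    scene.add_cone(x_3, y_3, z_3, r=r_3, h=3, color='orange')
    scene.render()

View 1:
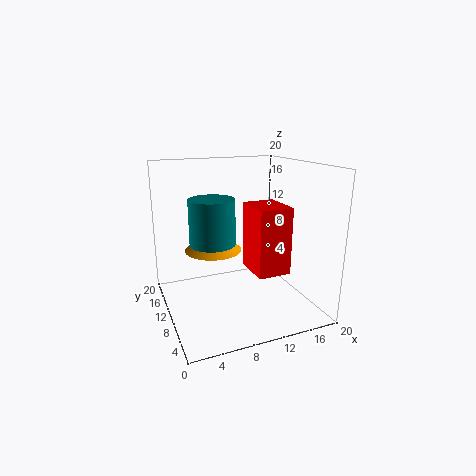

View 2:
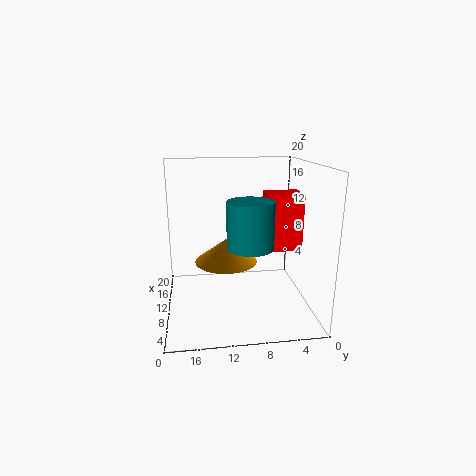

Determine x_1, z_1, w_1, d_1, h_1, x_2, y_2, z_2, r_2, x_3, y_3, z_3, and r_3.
x_1 = 9; z_1 = 8; w_1 = 4; d_1 = 5; h_1 = 8; x_2 = 6; y_2 = 9; z_2 = 10; r_2 = 3; x_3 = 7; y_3 = 12; z_3 = 8; r_3 = 4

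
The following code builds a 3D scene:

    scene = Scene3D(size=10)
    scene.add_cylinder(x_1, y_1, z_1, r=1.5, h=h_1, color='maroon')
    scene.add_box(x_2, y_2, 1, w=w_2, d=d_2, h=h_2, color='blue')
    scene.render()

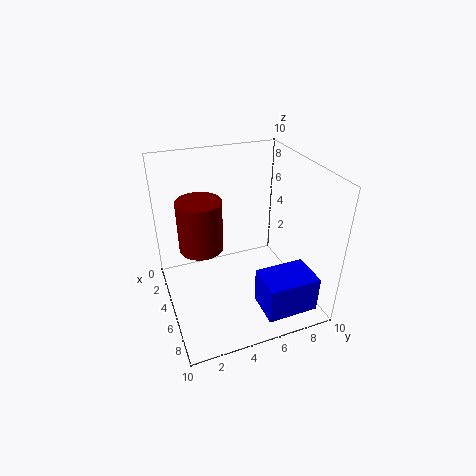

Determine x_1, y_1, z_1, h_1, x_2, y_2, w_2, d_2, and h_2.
x_1 = 4.5
y_1 = 2.5
z_1 = 4.5
h_1 = 3.5
x_2 = 7
y_2 = 5.5
w_2 = 2.5
d_2 = 3.5
h_2 = 2.5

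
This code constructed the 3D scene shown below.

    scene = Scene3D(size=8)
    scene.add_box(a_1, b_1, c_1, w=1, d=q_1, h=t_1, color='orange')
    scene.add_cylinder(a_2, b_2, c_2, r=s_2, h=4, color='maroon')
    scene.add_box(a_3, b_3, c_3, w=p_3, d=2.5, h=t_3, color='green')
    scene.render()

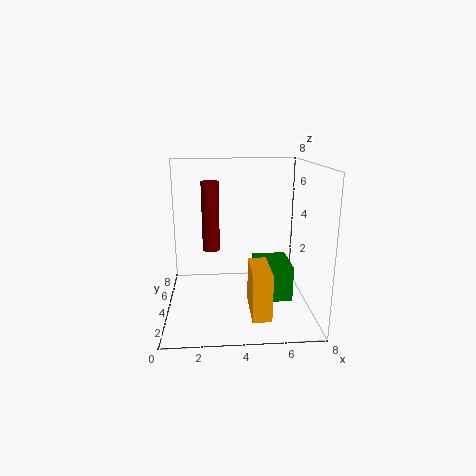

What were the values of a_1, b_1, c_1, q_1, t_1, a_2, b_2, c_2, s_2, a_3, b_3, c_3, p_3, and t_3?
a_1 = 4.5
b_1 = 1
c_1 = 0.5
q_1 = 2.5
t_1 = 2.5
a_2 = 2.5
b_2 = 5
c_2 = 3
s_2 = 0.5
a_3 = 5
b_3 = 3
c_3 = 0.5
p_3 = 2
t_3 = 2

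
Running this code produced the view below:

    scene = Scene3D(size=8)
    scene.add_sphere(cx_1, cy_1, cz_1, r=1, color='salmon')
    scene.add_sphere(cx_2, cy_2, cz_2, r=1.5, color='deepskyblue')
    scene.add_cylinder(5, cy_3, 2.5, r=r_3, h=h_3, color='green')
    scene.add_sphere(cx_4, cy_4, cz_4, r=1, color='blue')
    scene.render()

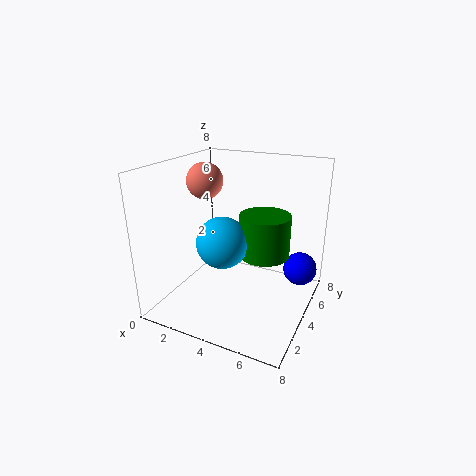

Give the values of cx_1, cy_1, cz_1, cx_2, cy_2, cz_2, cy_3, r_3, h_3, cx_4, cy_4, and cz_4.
cx_1 = 2, cy_1 = 4, cz_1 = 7, cx_2 = 3, cy_2 = 4, cz_2 = 3.5, cy_3 = 5.5, r_3 = 1.5, h_3 = 2.5, cx_4 = 7, cy_4 = 6.5, cz_4 = 1.5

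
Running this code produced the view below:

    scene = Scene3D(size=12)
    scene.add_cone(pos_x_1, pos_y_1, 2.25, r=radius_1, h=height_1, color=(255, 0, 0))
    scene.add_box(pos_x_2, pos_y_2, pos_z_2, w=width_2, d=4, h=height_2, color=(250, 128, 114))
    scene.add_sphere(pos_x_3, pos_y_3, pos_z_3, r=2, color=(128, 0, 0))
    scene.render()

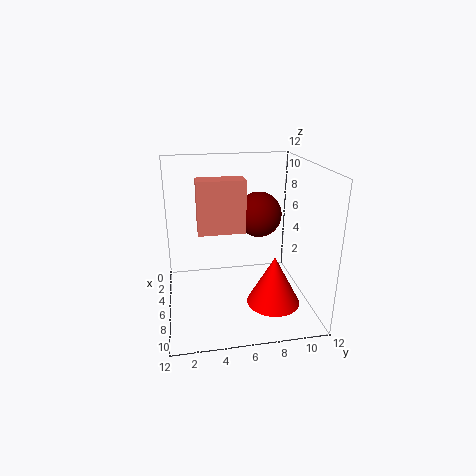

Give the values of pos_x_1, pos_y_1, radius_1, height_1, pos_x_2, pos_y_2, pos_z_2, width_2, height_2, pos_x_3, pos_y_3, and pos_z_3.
pos_x_1 = 10, pos_y_1 = 8, radius_1 = 2, height_1 = 3.75, pos_x_2 = 4, pos_y_2 = 2.75, pos_z_2 = 6.25, width_2 = 1.75, height_2 = 4.5, pos_x_3 = 4, pos_y_3 = 8.25, pos_z_3 = 7.25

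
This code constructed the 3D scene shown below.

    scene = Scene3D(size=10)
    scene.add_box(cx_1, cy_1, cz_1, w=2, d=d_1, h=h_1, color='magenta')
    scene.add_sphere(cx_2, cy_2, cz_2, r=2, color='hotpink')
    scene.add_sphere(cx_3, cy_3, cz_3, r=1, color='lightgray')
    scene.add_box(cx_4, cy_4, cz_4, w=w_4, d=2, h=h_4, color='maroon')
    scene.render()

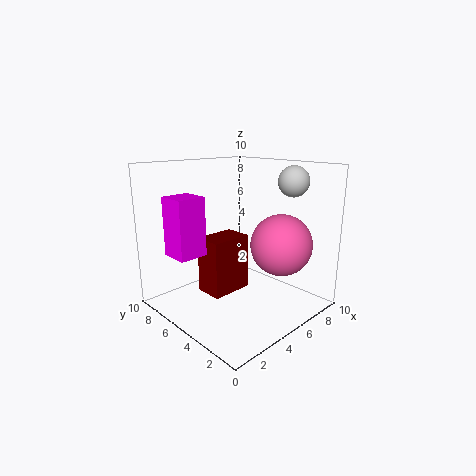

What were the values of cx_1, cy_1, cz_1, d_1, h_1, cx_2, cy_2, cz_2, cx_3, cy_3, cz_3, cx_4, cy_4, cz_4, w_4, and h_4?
cx_1 = 1
cy_1 = 6
cz_1 = 4
d_1 = 2
h_1 = 4
cx_2 = 6
cy_2 = 2
cz_2 = 5
cx_3 = 7
cy_3 = 2
cz_3 = 9
cx_4 = 3
cy_4 = 5
cz_4 = 1
w_4 = 3
h_4 = 4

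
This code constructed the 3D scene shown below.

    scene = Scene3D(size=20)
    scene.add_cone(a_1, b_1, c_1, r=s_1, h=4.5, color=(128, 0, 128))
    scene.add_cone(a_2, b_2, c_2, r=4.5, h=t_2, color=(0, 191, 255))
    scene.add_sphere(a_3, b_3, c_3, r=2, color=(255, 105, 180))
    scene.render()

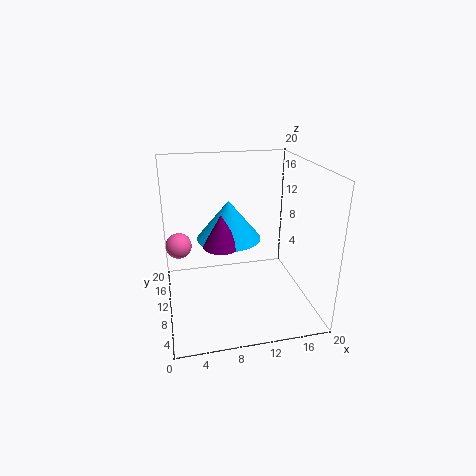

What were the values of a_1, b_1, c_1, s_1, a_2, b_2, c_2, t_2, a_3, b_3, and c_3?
a_1 = 7.5, b_1 = 9, c_1 = 9.5, s_1 = 2.5, a_2 = 9, b_2 = 11.5, c_2 = 9.5, t_2 = 5.5, a_3 = 2, b_3 = 16.5, c_3 = 6.5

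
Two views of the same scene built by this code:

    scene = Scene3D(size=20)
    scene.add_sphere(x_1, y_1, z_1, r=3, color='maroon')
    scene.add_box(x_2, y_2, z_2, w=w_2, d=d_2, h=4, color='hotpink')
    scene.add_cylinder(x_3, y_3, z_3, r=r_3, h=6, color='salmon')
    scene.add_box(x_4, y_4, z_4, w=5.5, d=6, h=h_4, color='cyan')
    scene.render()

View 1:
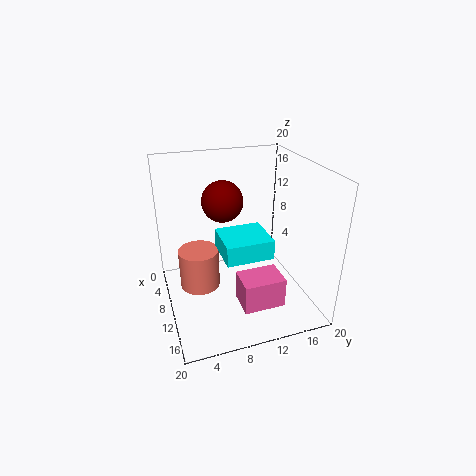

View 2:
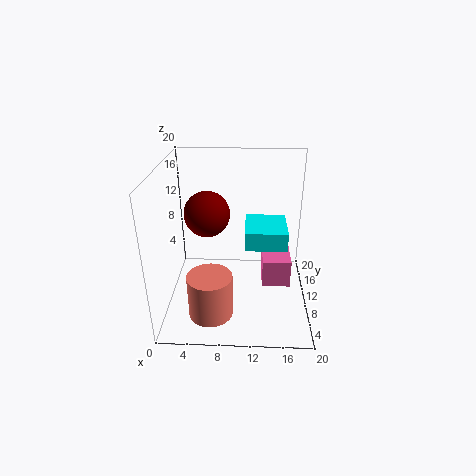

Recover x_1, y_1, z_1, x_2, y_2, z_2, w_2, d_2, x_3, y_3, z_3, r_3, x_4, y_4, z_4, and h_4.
x_1 = 6; y_1 = 9; z_1 = 14; x_2 = 13.5; y_2 = 8.5; z_2 = 3; w_2 = 4; d_2 = 5.5; x_3 = 6.5; y_3 = 5; z_3 = 1; r_3 = 3; x_4 = 11; y_4 = 6.5; z_4 = 10; h_4 = 2.5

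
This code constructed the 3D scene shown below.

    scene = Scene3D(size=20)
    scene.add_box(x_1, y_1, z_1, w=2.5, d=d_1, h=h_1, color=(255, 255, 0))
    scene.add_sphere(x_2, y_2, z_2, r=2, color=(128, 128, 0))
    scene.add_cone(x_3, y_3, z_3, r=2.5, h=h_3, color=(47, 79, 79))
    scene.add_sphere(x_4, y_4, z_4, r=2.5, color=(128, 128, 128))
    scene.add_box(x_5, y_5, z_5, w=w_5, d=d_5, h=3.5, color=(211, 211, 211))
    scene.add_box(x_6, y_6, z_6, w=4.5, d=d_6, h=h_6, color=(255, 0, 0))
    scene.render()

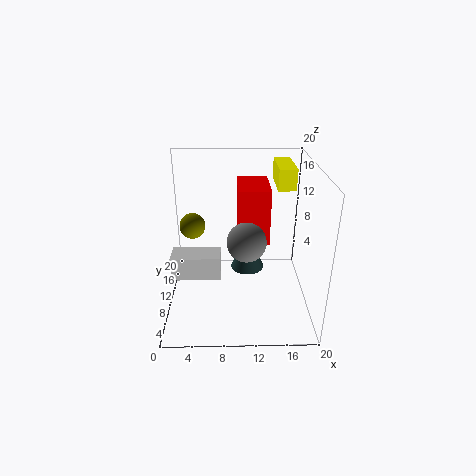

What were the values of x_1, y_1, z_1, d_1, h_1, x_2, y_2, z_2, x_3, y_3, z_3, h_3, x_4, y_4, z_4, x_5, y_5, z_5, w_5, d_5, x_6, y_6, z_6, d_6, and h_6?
x_1 = 15.5, y_1 = 12, z_1 = 16, d_1 = 6.5, h_1 = 3, x_2 = 3, y_2 = 16, z_2 = 9, x_3 = 11.5, y_3 = 13, z_3 = 3.5, h_3 = 6, x_4 = 11, y_4 = 6, z_4 = 11.5, x_5 = 0.5, y_5 = 8.5, z_5 = 4, w_5 = 7, d_5 = 3.5, x_6 = 10, y_6 = 10.5, z_6 = 8.5, d_6 = 7, h_6 = 8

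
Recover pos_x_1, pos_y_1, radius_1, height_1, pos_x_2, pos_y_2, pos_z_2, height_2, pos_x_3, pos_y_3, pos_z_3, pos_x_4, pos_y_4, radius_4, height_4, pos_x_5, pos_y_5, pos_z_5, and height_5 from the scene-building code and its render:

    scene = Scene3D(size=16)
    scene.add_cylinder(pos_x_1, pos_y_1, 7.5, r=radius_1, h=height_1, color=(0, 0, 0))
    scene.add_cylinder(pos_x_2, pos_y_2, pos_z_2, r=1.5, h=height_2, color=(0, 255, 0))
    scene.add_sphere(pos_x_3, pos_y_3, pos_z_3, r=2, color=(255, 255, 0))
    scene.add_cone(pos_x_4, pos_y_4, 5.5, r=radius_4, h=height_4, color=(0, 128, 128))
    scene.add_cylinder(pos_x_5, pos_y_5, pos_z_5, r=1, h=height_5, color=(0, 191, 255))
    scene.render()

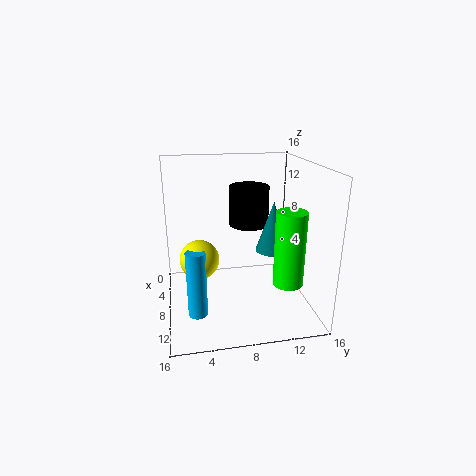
pos_x_1 = 2.5, pos_y_1 = 10.5, radius_1 = 2.5, height_1 = 5, pos_x_2 = 13.5, pos_y_2 = 12, pos_z_2 = 5, height_2 = 7.5, pos_x_3 = 10.5, pos_y_3 = 3.5, pos_z_3 = 7, pos_x_4 = 6.5, pos_y_4 = 12.5, radius_4 = 2, height_4 = 6, pos_x_5 = 12, pos_y_5 = 3, pos_z_5 = 1.5, height_5 = 7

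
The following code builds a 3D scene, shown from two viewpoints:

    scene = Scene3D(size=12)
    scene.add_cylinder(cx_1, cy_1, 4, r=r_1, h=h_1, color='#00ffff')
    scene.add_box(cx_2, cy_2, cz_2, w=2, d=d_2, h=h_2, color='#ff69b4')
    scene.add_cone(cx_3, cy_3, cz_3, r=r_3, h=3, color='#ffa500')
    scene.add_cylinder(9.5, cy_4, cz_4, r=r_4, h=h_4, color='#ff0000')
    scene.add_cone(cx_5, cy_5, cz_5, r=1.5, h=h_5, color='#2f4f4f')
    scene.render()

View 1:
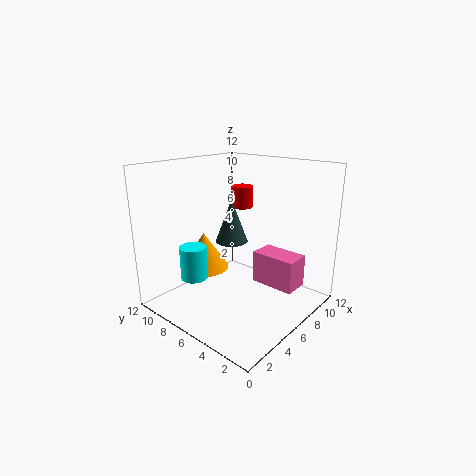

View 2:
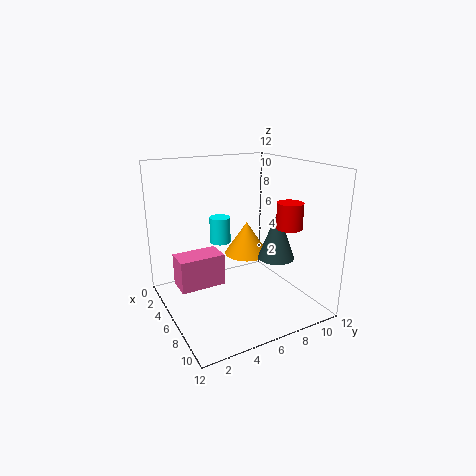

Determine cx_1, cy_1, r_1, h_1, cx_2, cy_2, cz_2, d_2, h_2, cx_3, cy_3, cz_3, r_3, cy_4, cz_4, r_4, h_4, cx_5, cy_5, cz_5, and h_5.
cx_1 = 1.5
cy_1 = 6.5
r_1 = 1
h_1 = 2.5
cx_2 = 5.5
cy_2 = 0.5
cz_2 = 3
d_2 = 3.5
h_2 = 2.5
cx_3 = 4
cy_3 = 8
cz_3 = 3.5
r_3 = 2
cy_4 = 8.5
cz_4 = 7.5
r_4 = 1
h_4 = 2
cx_5 = 8
cy_5 = 8.5
cz_5 = 4.5
h_5 = 4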